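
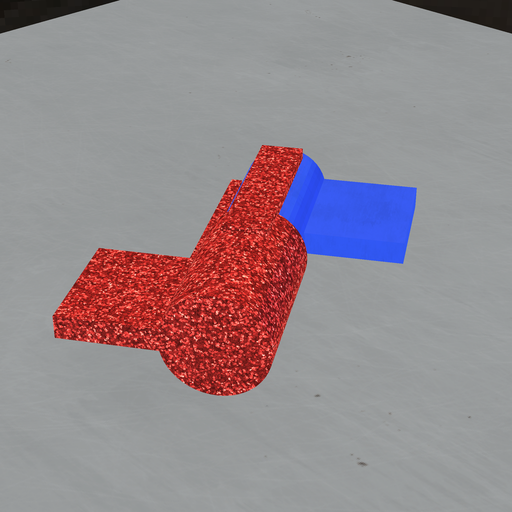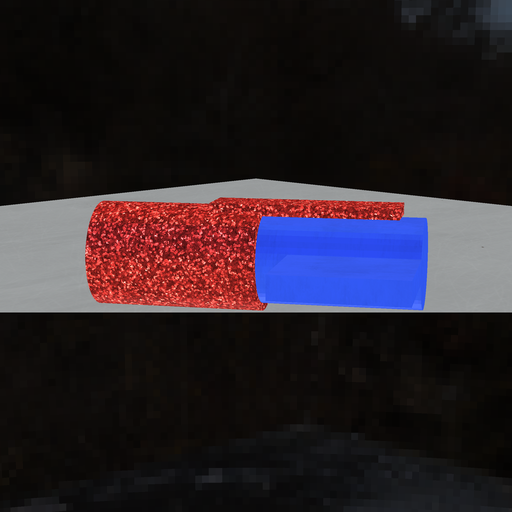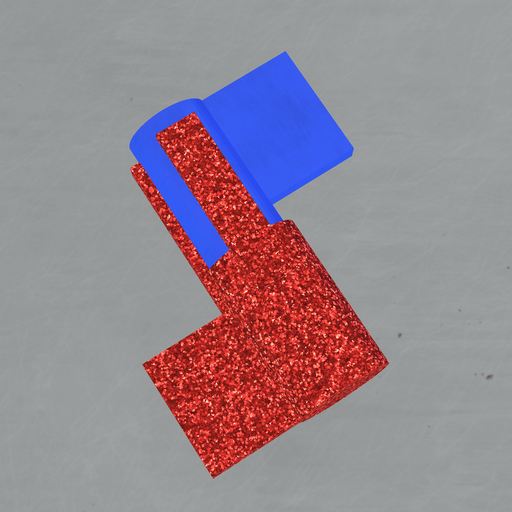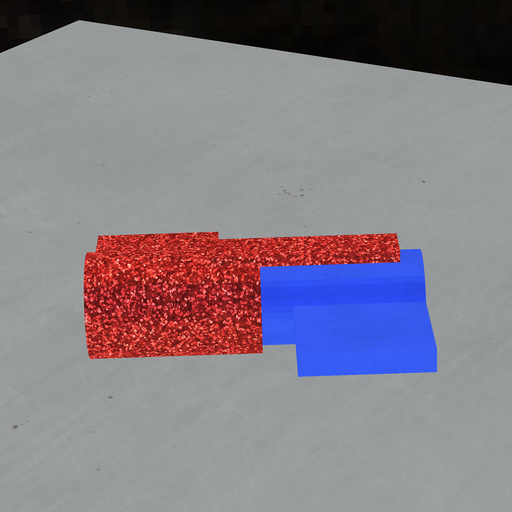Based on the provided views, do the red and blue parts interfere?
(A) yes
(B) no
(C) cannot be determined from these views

(A) yes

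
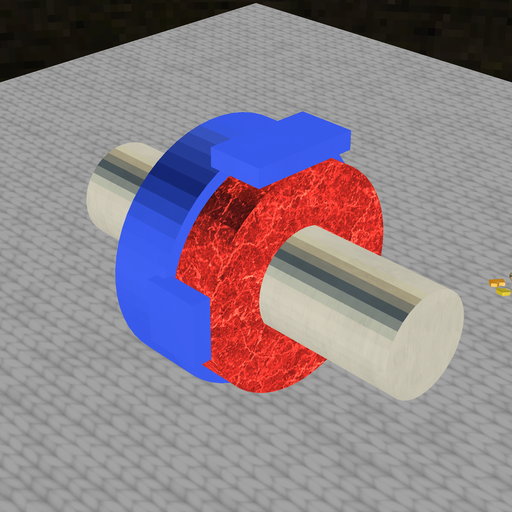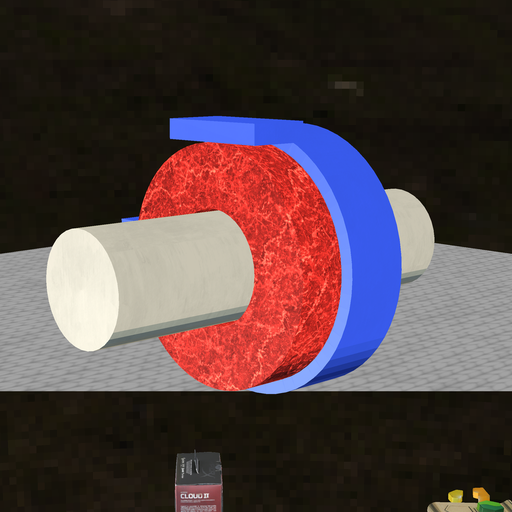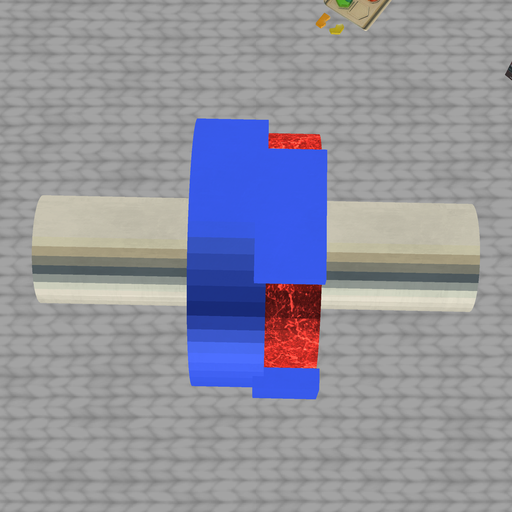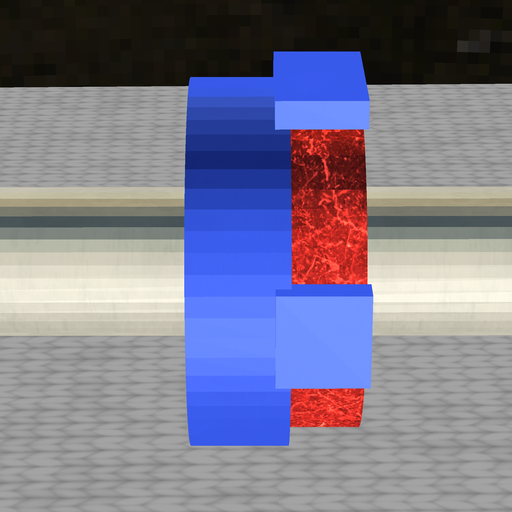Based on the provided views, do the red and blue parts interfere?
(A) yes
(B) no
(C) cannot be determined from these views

(A) yes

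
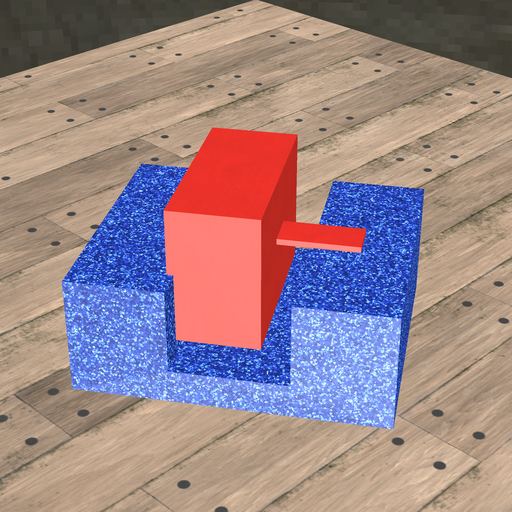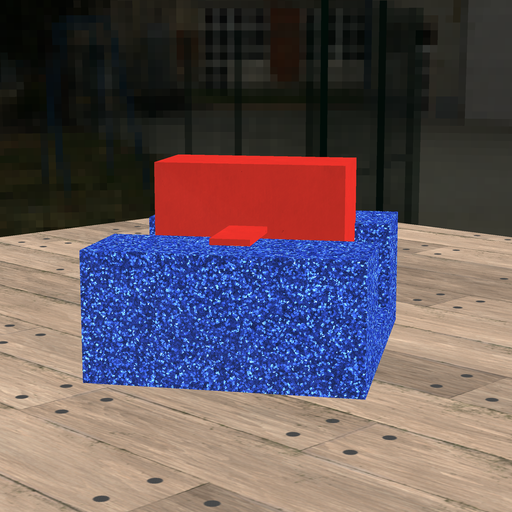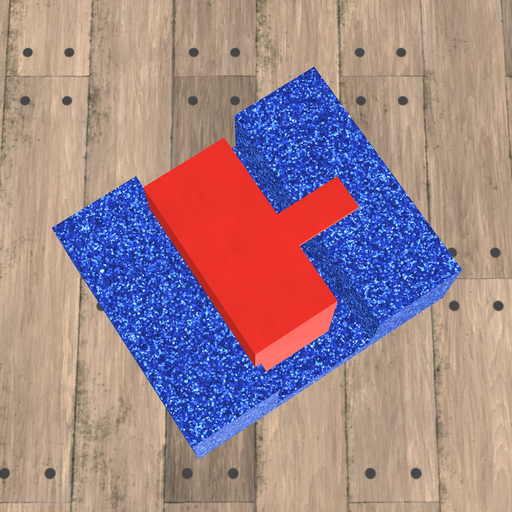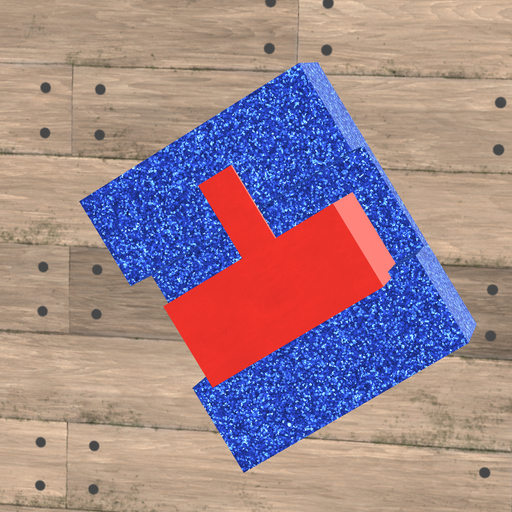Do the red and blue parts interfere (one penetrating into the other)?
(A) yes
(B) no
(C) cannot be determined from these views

(A) yes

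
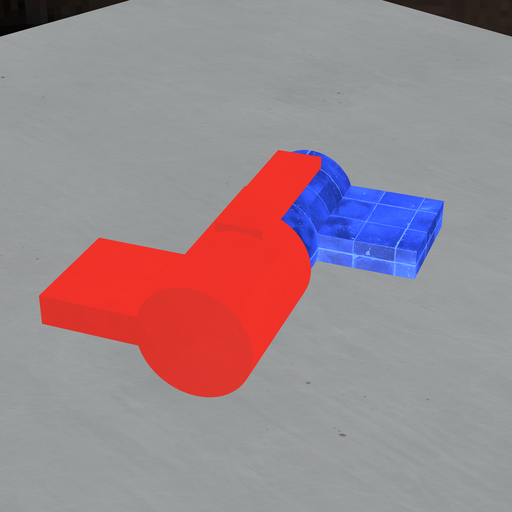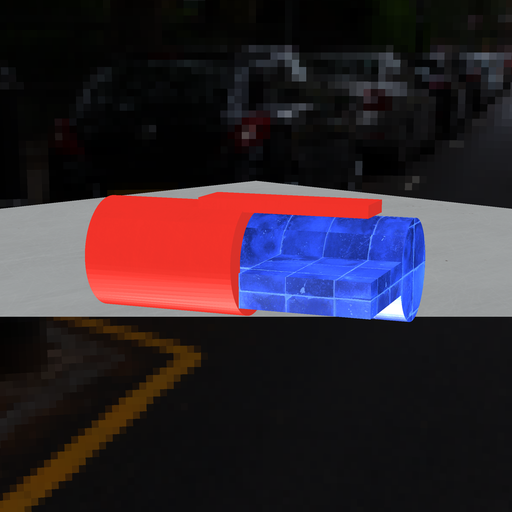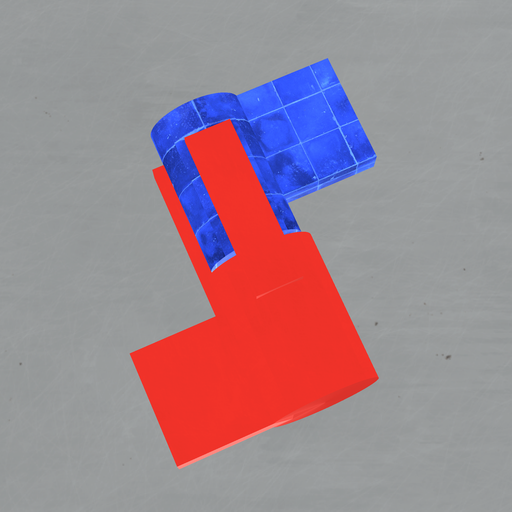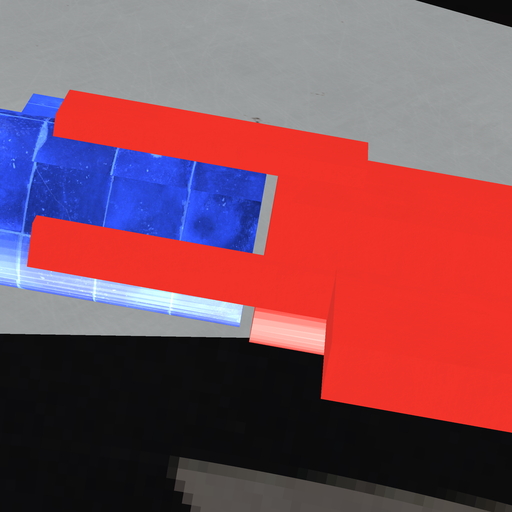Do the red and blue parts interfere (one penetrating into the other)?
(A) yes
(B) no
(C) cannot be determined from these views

(B) no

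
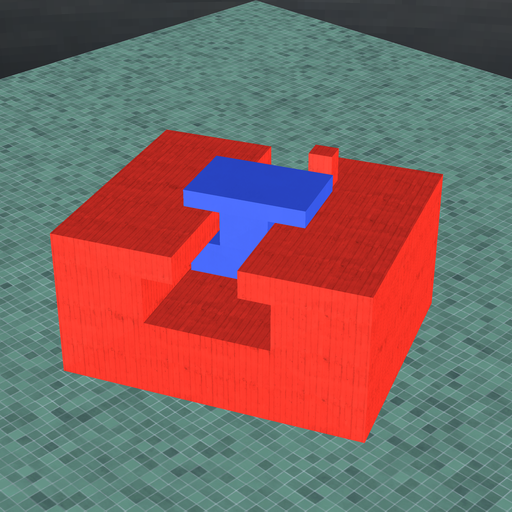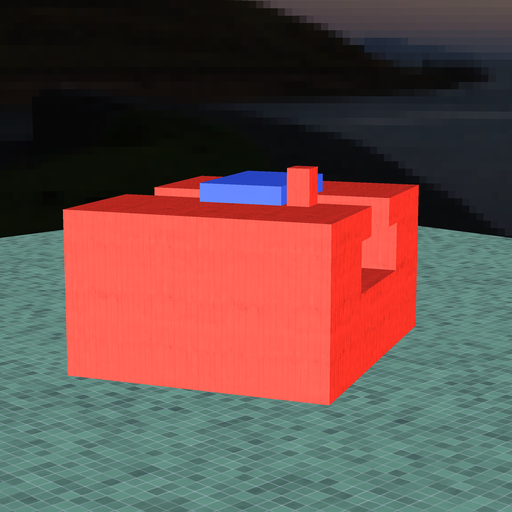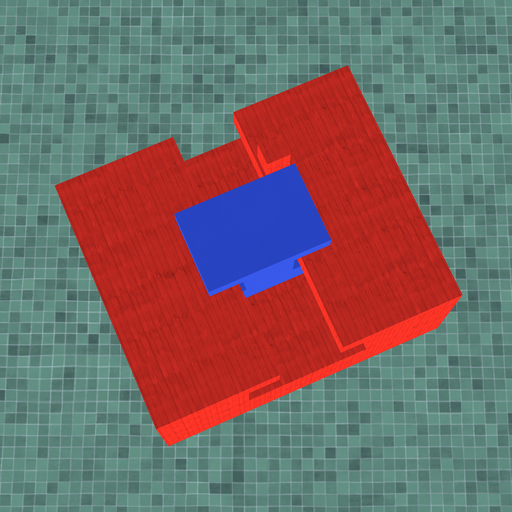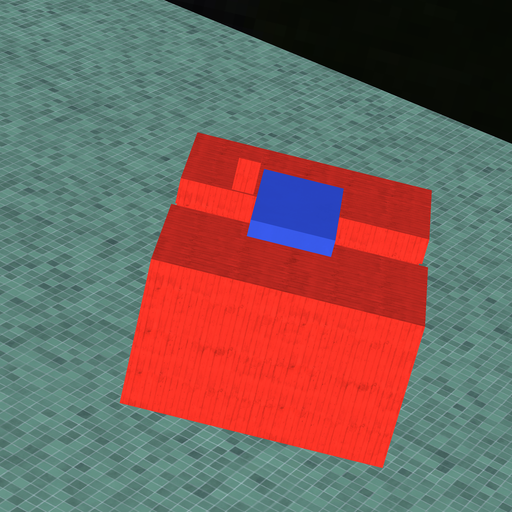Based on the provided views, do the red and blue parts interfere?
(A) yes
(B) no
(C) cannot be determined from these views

(B) no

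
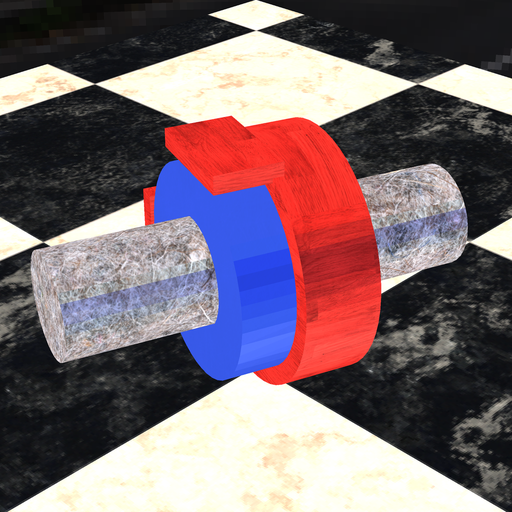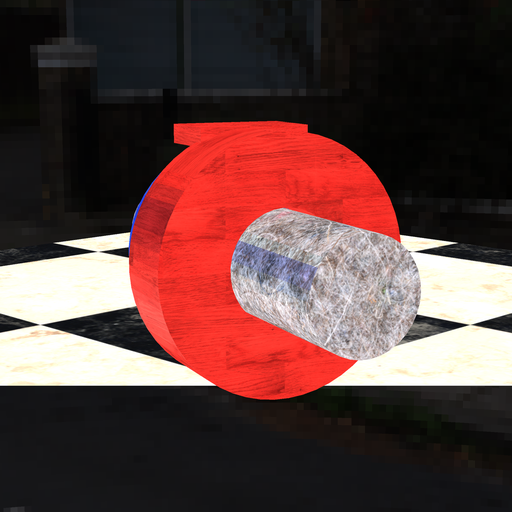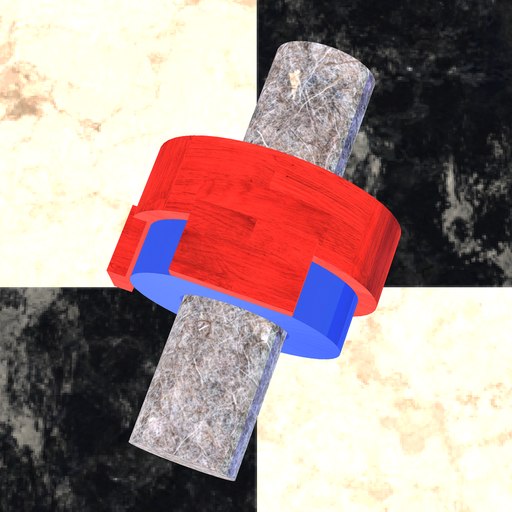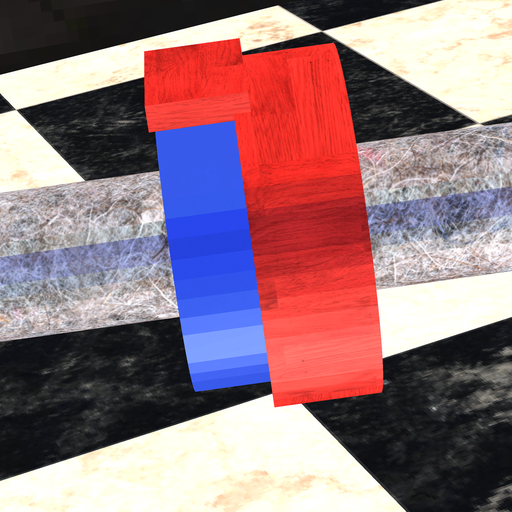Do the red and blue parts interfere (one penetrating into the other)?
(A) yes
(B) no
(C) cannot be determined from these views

(A) yes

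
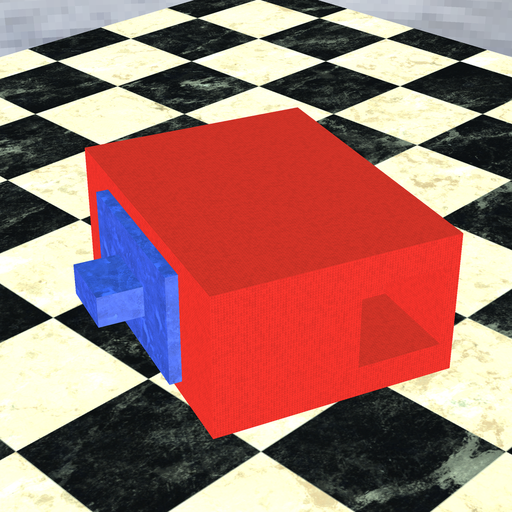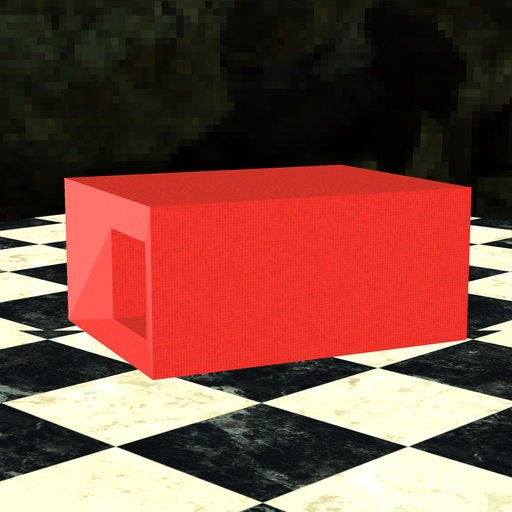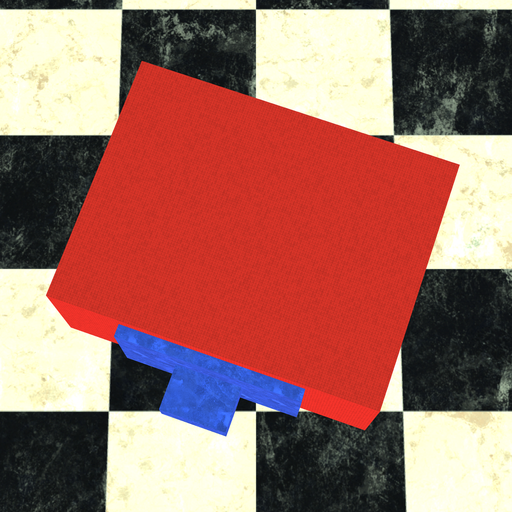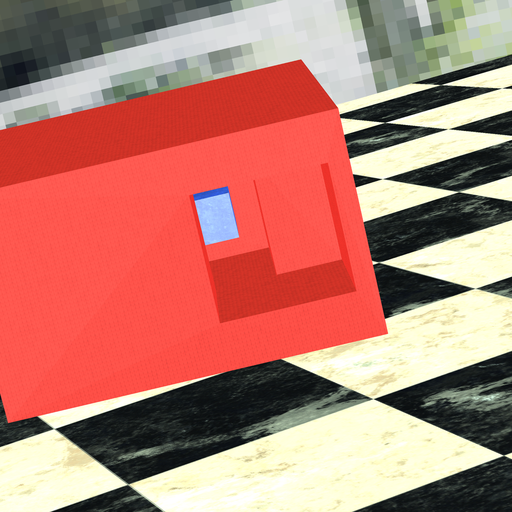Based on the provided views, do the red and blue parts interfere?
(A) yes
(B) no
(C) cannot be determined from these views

(B) no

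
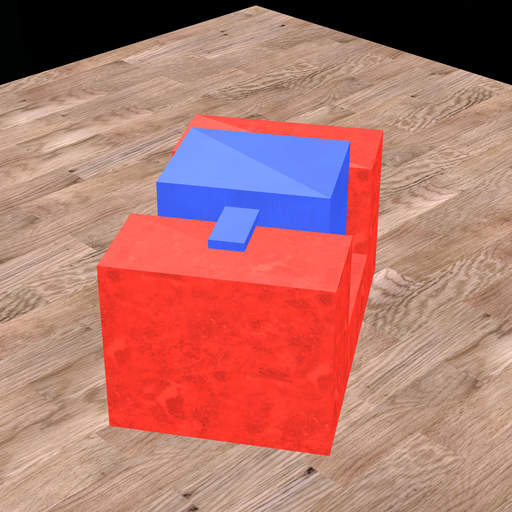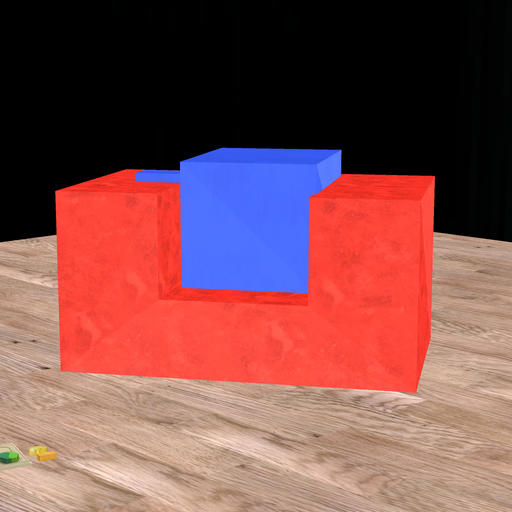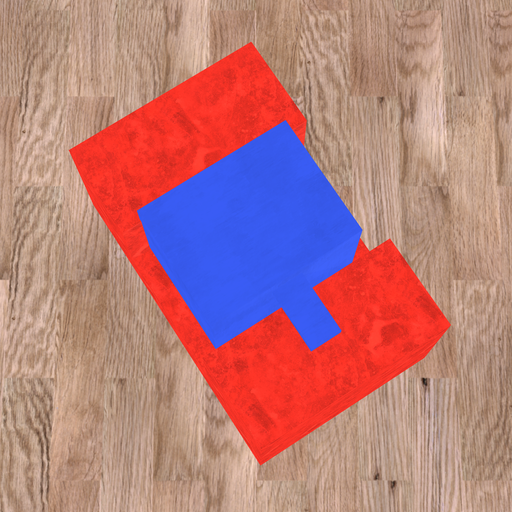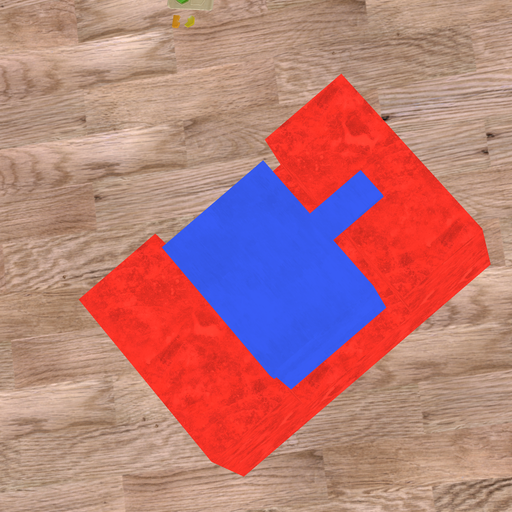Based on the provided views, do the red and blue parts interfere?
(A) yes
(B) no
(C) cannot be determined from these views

(A) yes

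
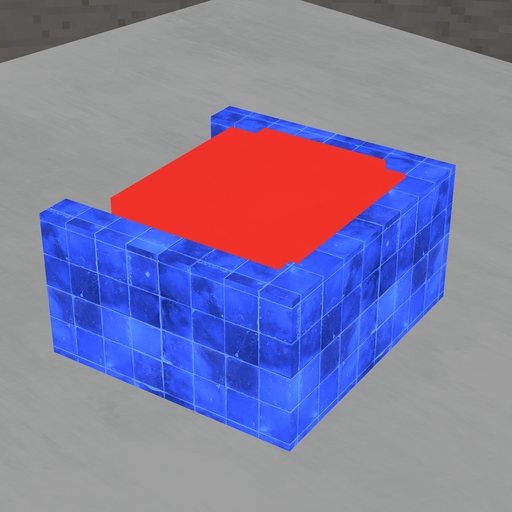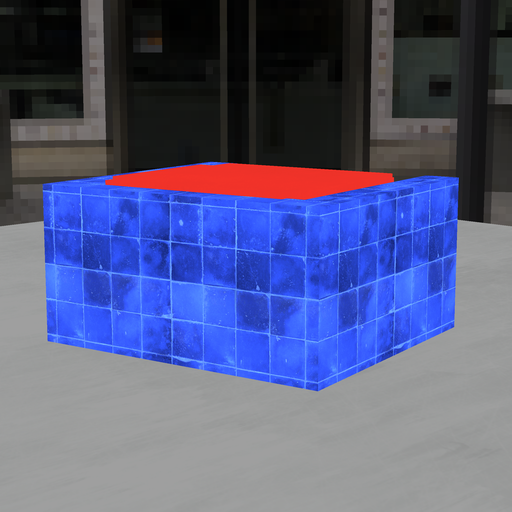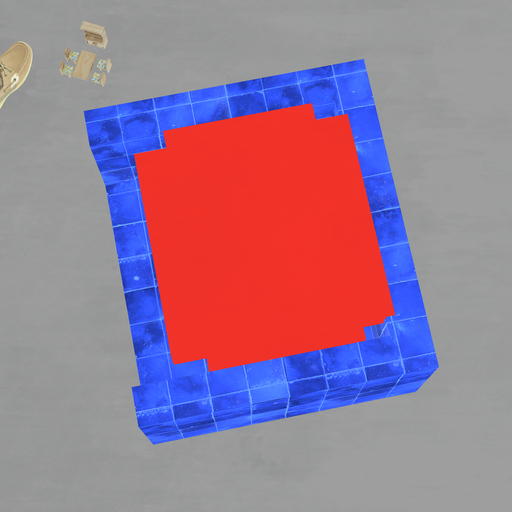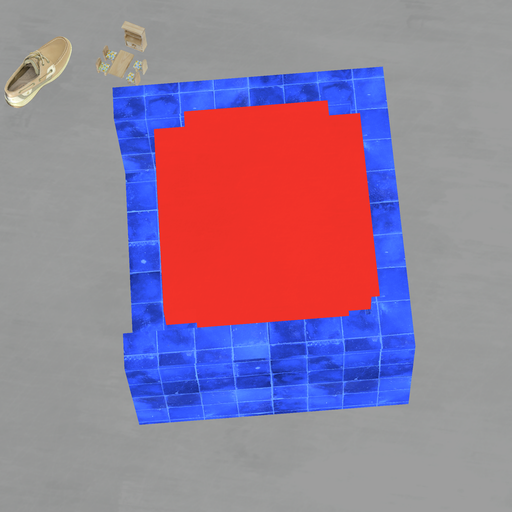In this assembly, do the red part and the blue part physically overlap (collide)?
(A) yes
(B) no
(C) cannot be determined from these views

(A) yes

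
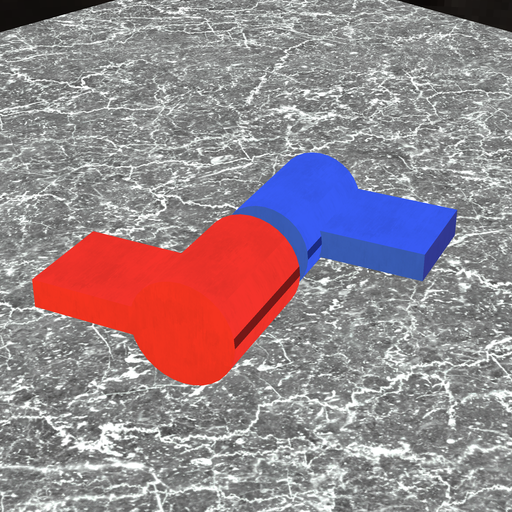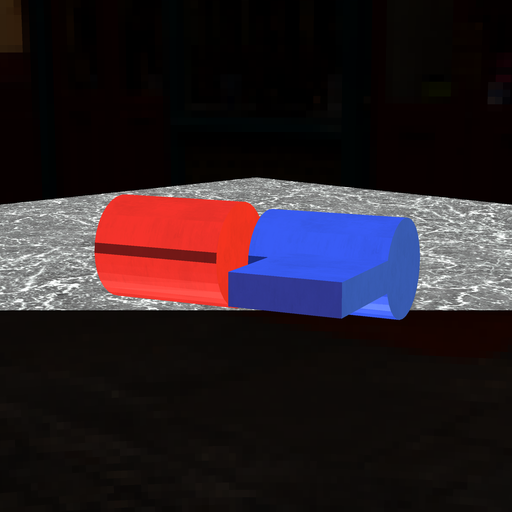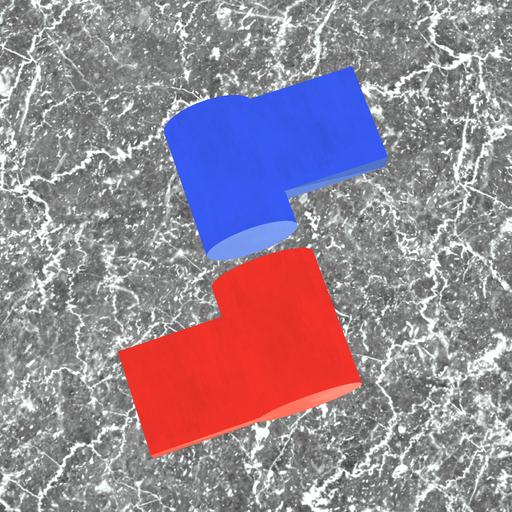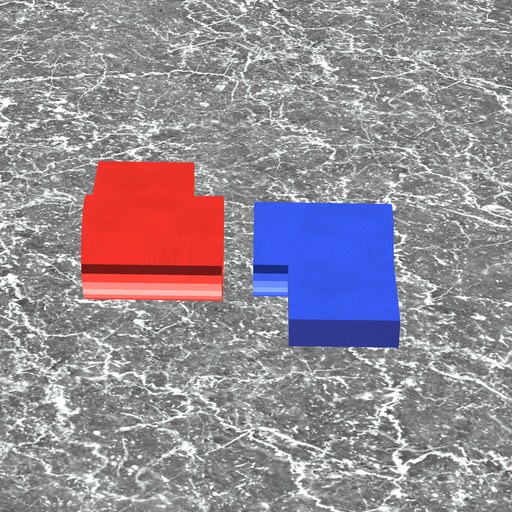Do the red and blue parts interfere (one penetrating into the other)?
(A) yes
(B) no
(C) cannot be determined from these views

(B) no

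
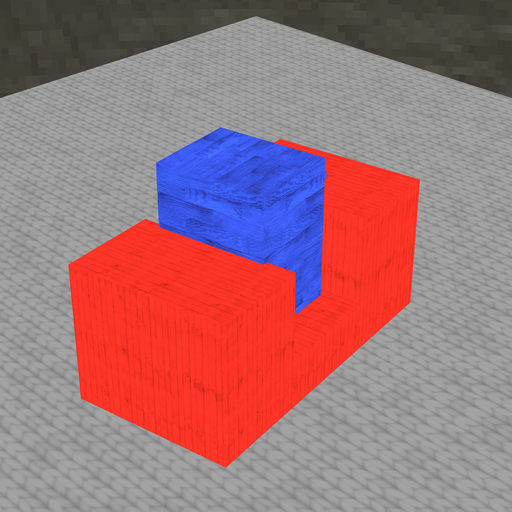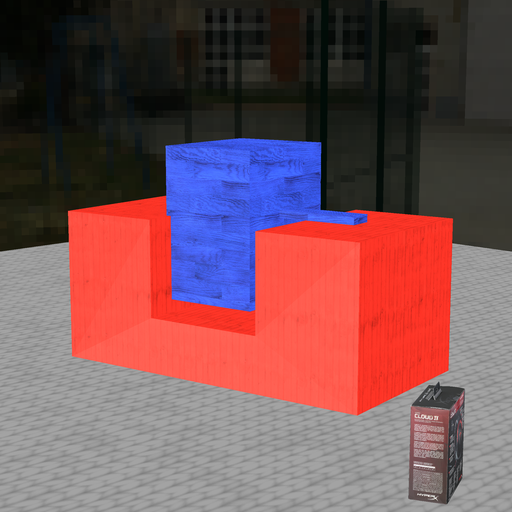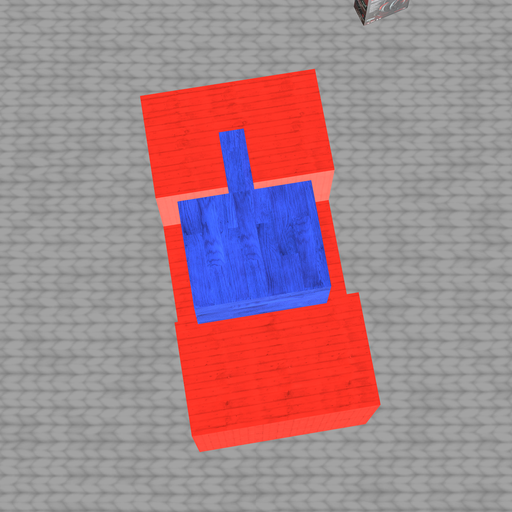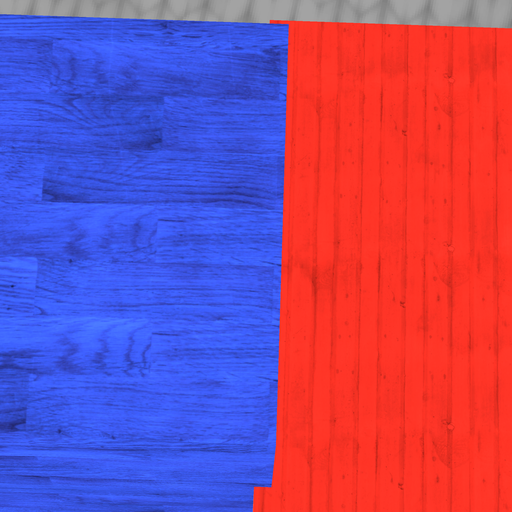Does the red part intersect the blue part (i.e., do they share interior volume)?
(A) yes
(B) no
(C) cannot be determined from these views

(A) yes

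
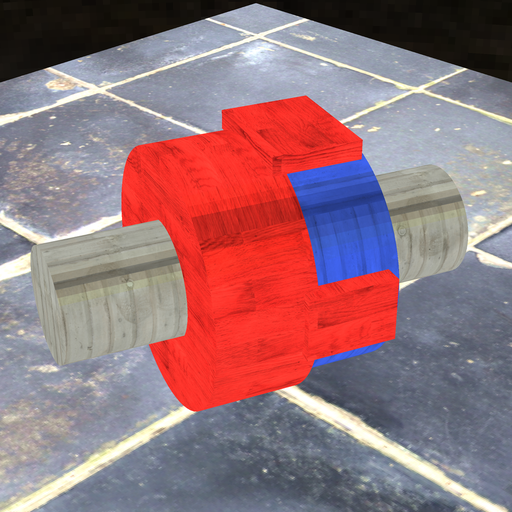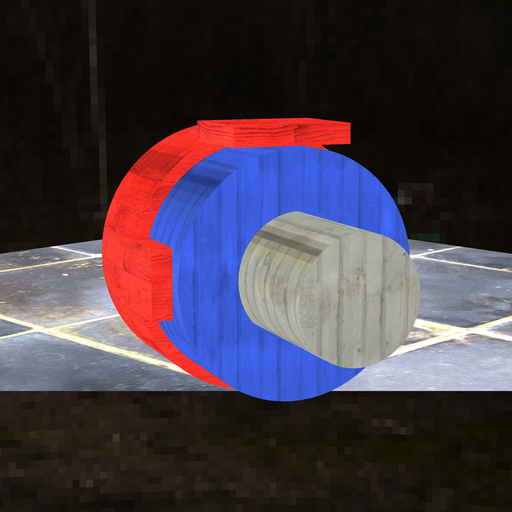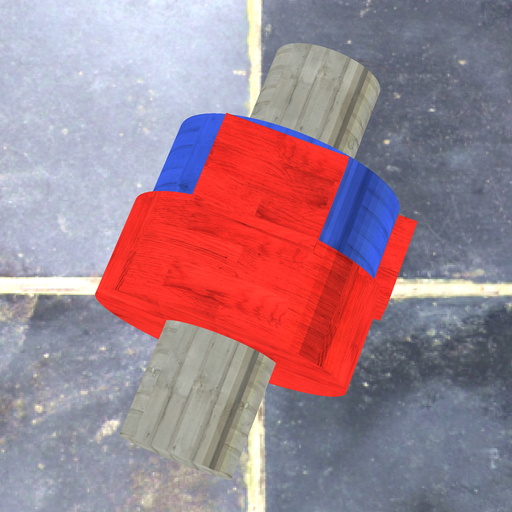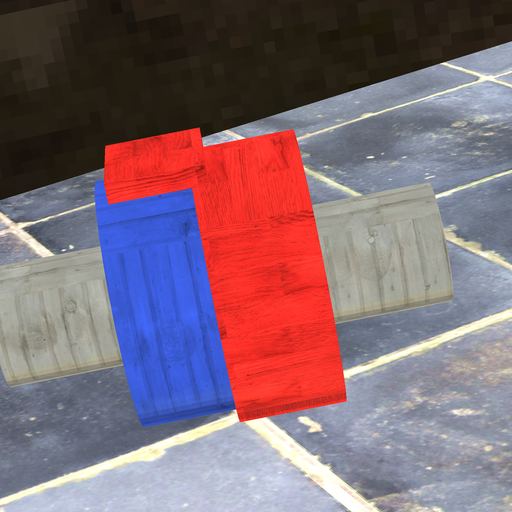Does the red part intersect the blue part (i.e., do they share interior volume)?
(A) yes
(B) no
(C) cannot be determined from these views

(A) yes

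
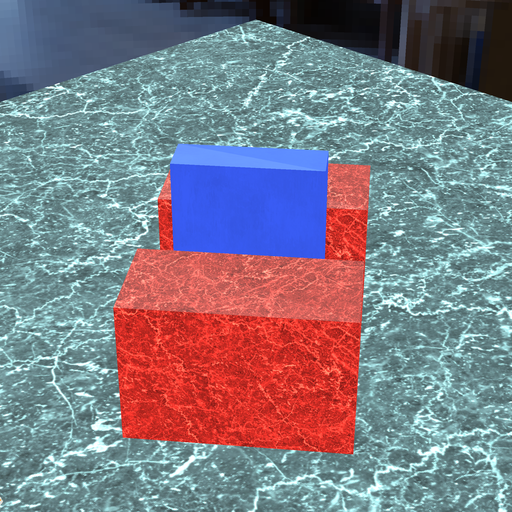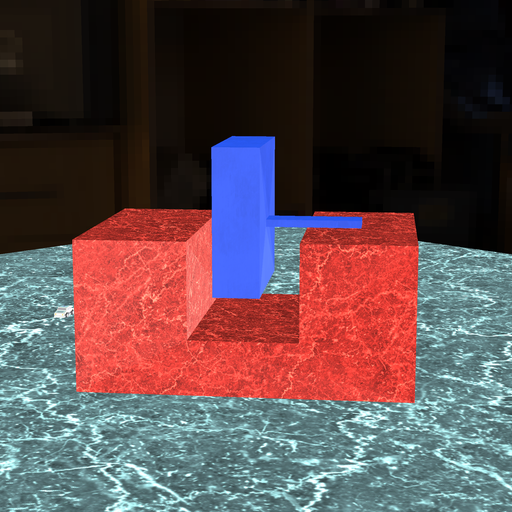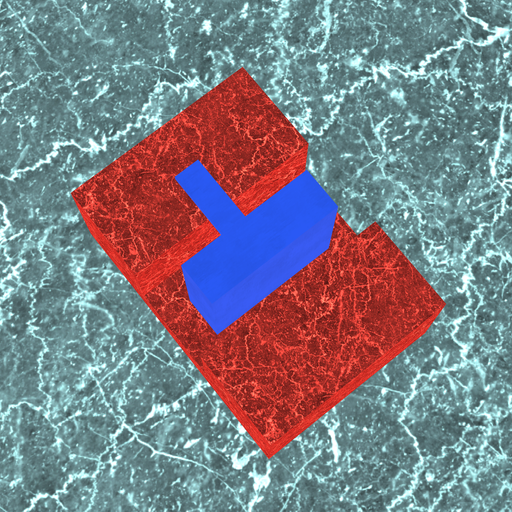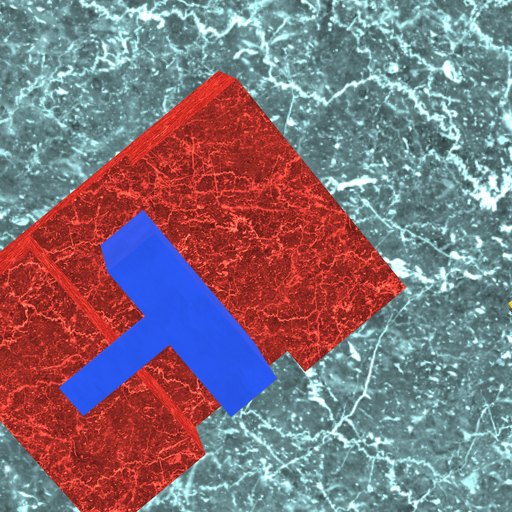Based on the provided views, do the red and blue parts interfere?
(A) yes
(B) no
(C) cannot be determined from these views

(B) no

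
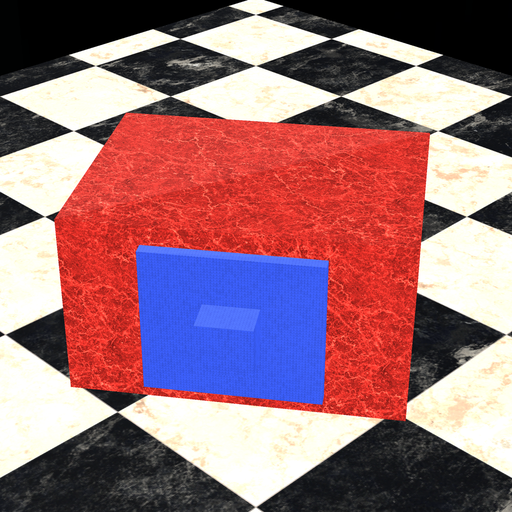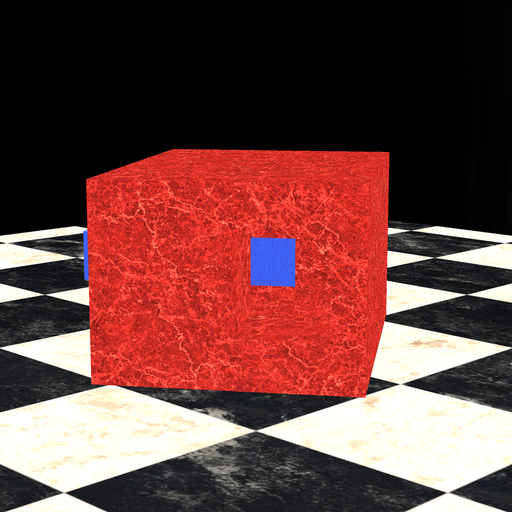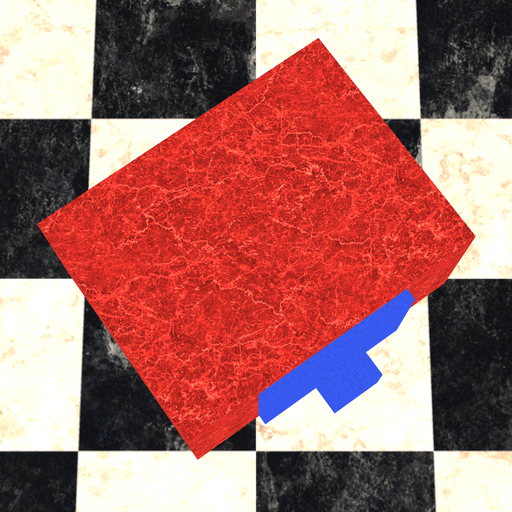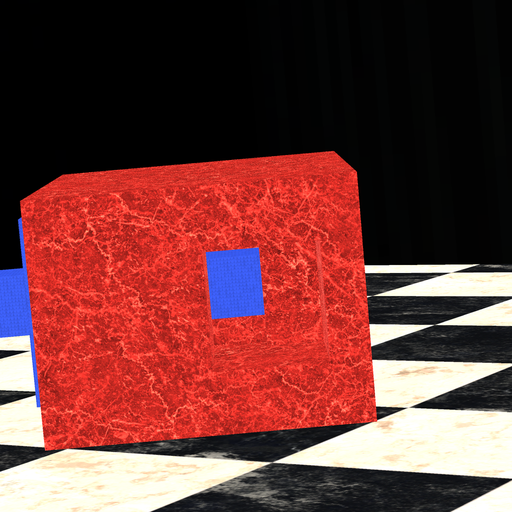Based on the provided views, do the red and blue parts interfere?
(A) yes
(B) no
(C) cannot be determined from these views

(A) yes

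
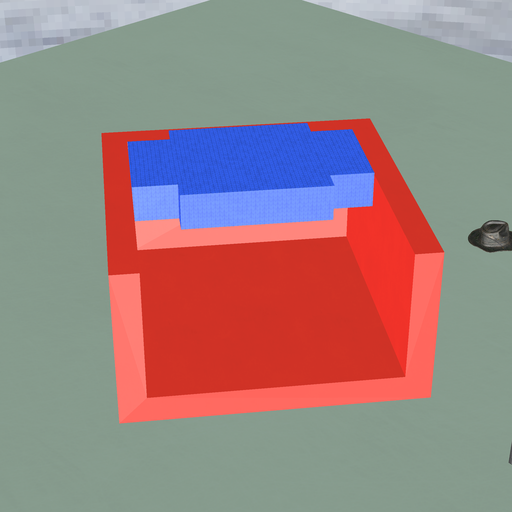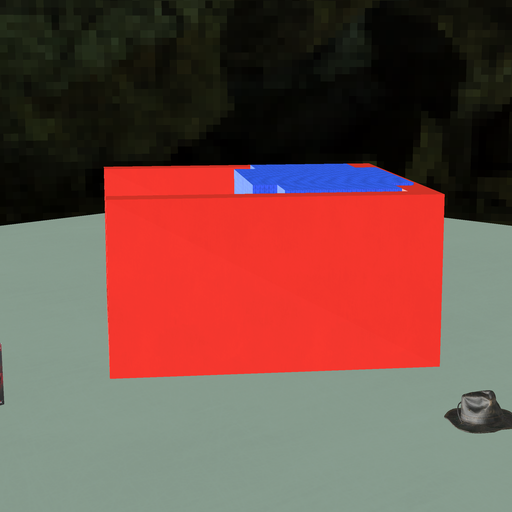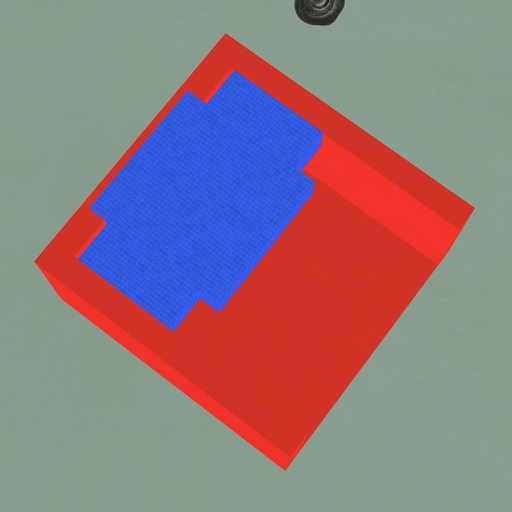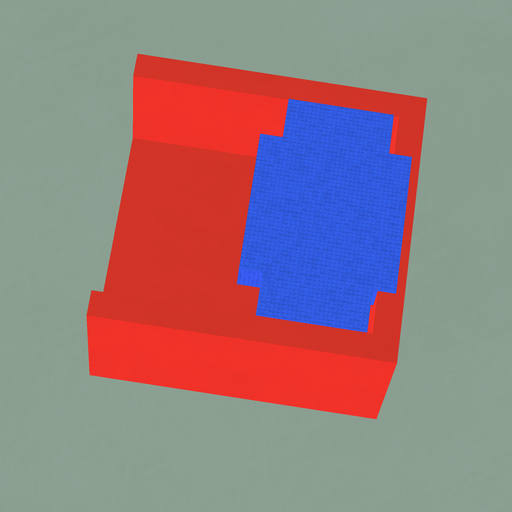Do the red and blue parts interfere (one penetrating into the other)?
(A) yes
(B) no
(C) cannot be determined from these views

(A) yes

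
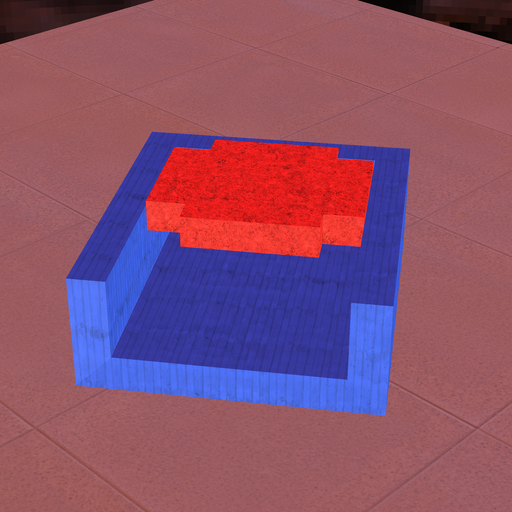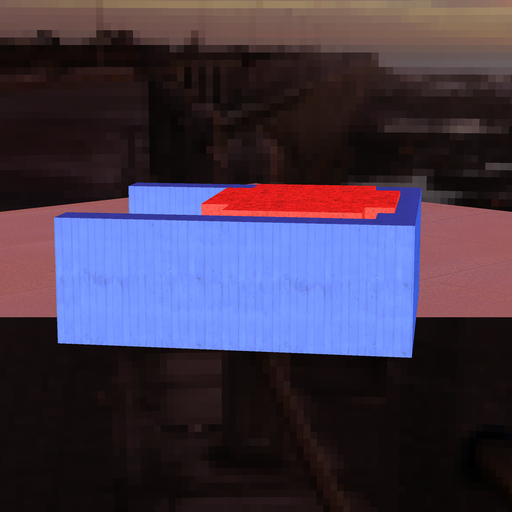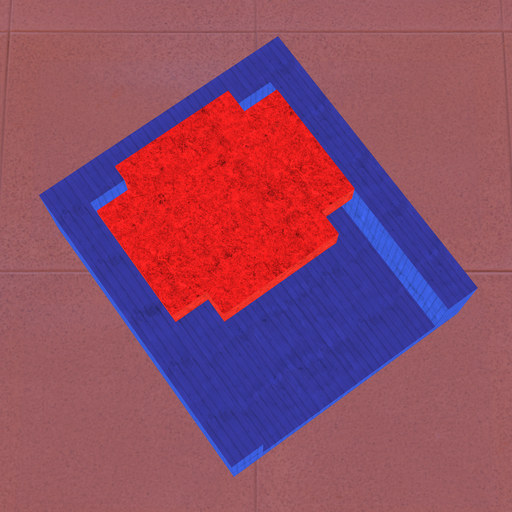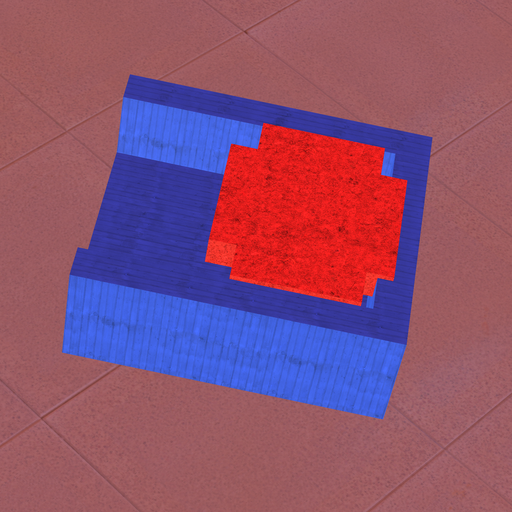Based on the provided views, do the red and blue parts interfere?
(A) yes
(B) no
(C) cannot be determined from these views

(A) yes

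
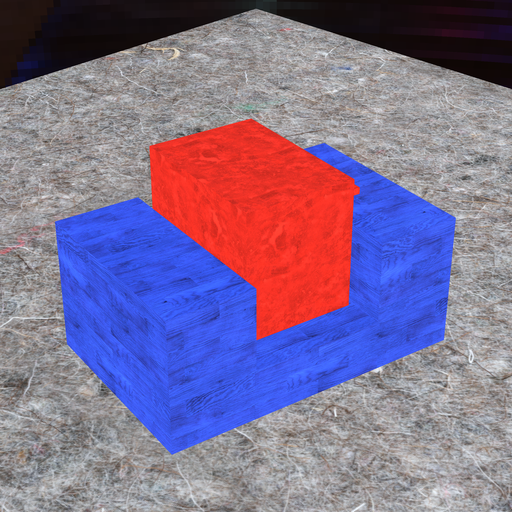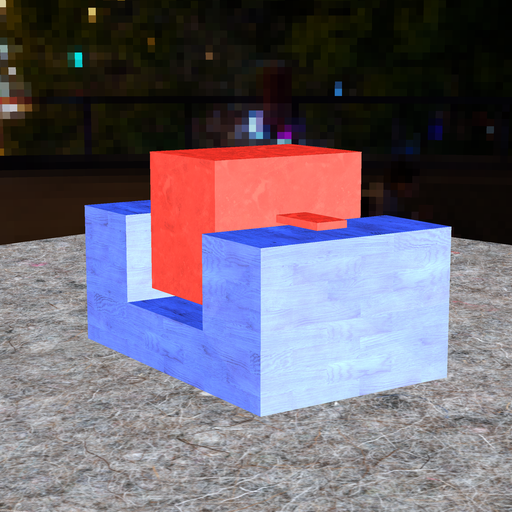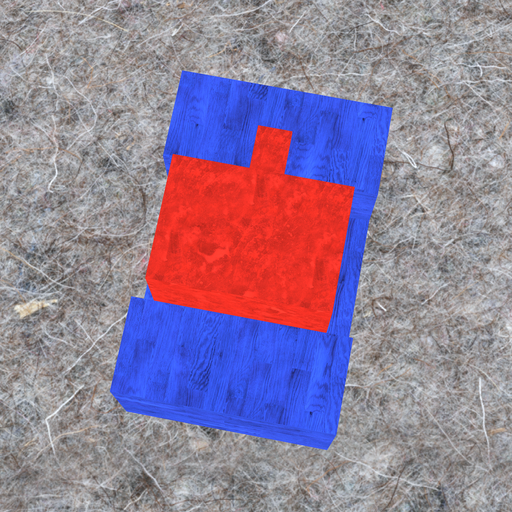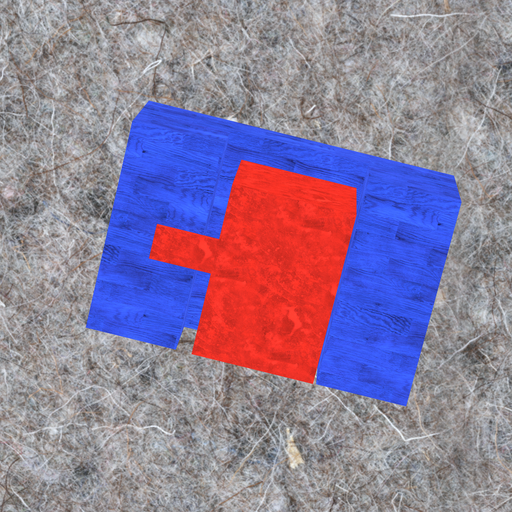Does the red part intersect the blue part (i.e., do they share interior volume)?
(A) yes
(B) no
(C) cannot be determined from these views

(B) no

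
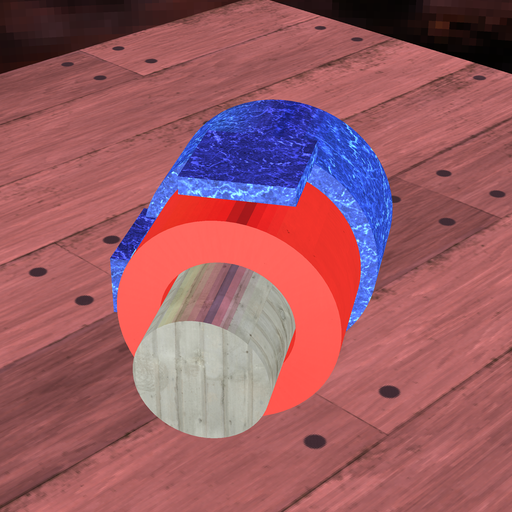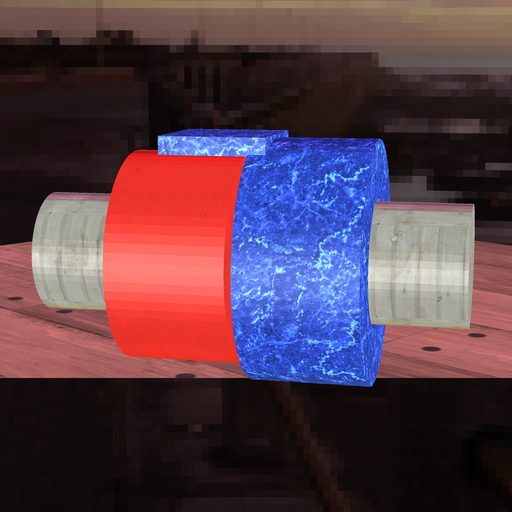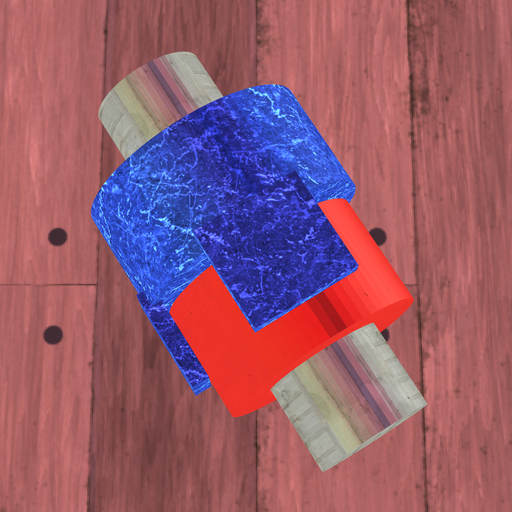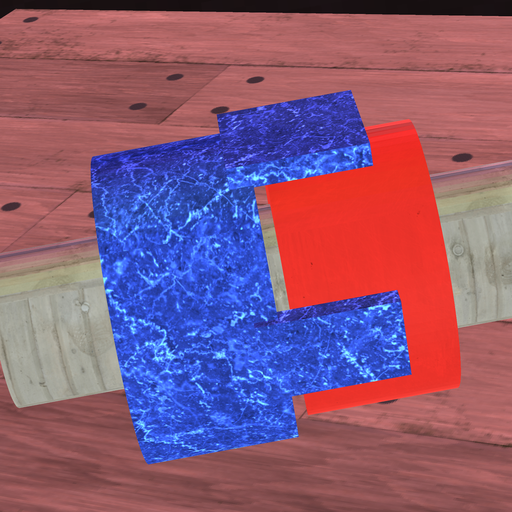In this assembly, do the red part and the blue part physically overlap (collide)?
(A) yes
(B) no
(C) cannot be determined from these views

(B) no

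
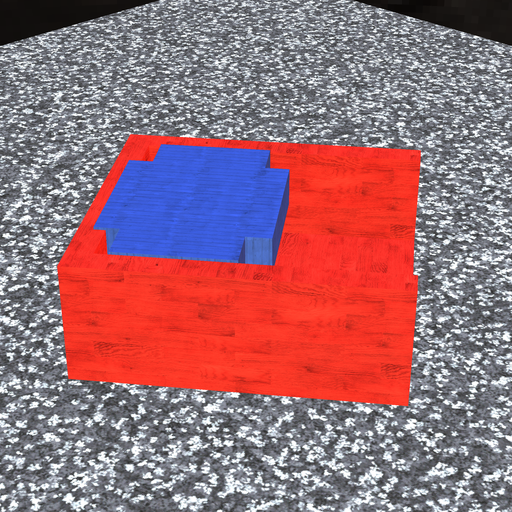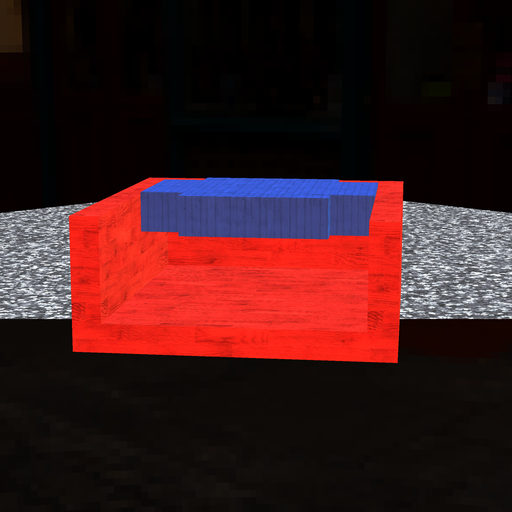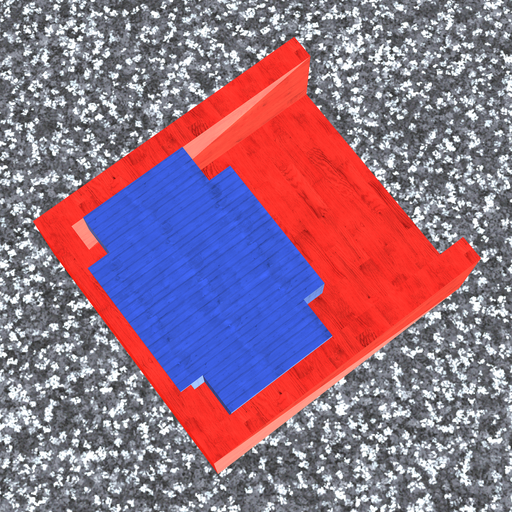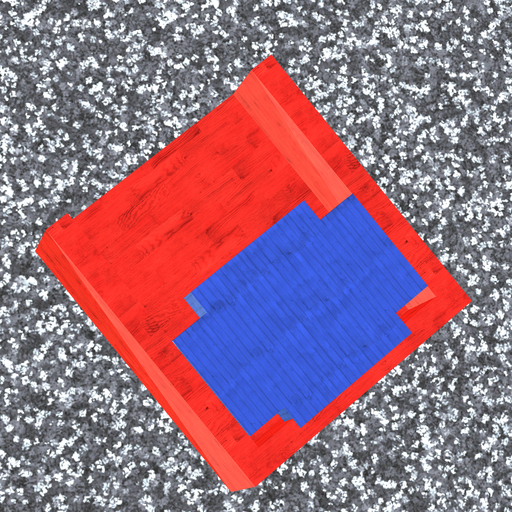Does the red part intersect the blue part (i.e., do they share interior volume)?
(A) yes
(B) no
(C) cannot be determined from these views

(A) yes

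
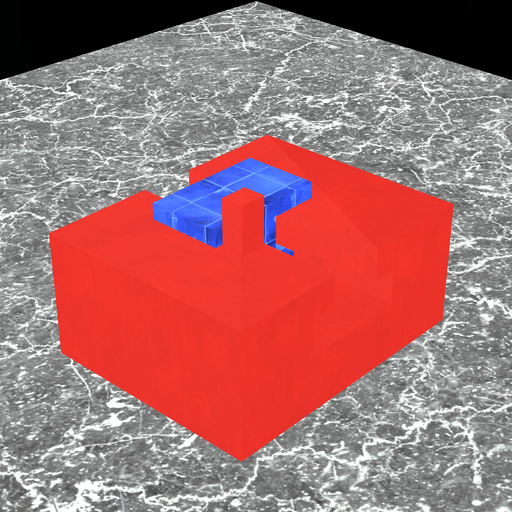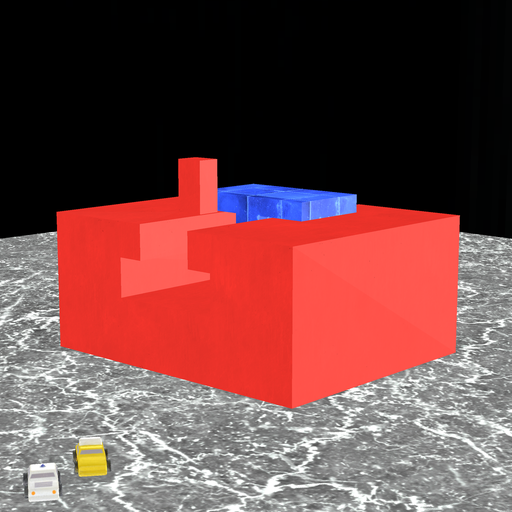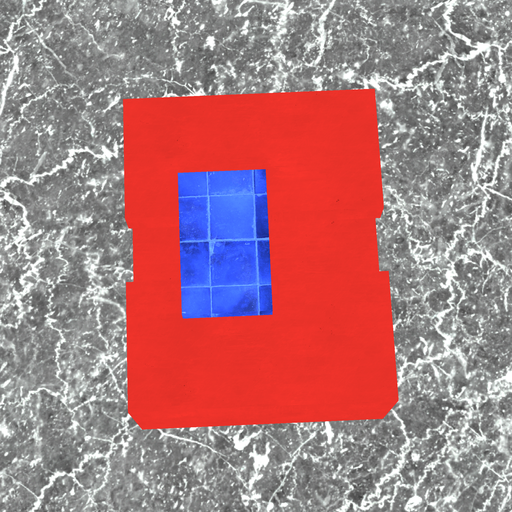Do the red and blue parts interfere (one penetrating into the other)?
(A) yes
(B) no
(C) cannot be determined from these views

(B) no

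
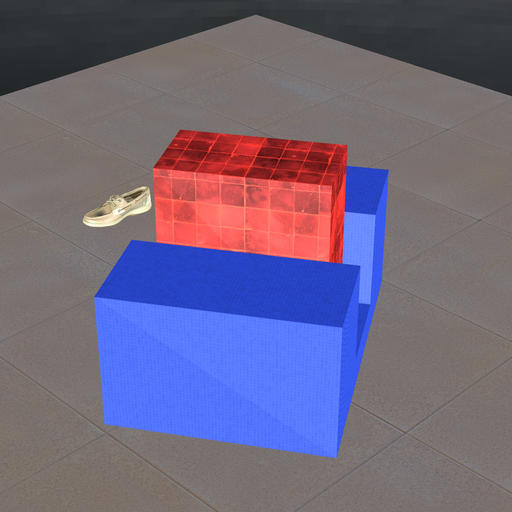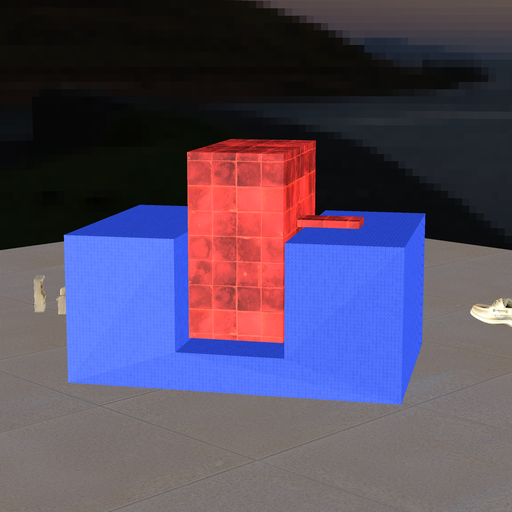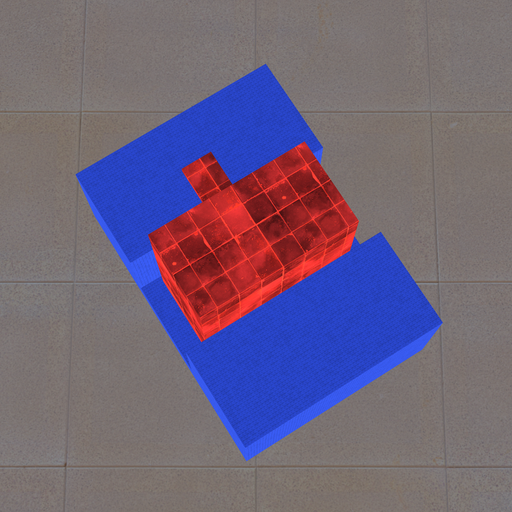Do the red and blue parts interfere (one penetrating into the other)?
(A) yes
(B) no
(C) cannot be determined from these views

(C) cannot be determined from these views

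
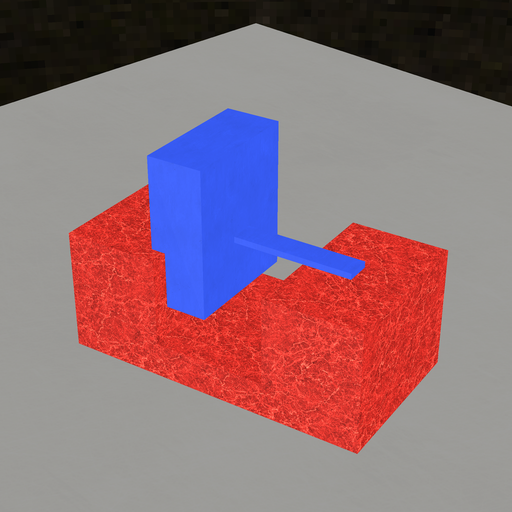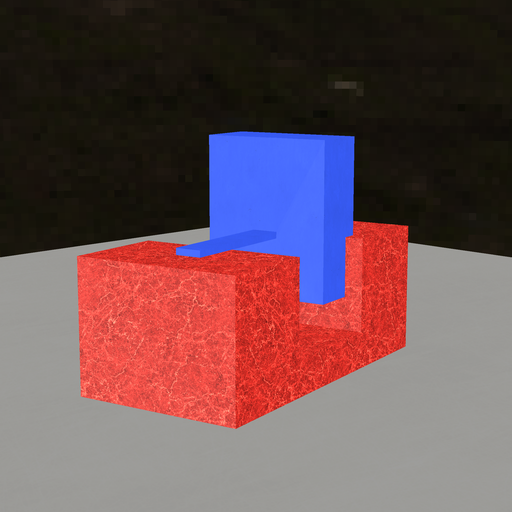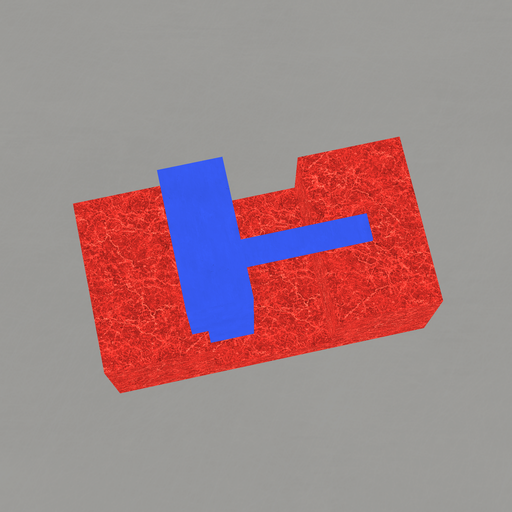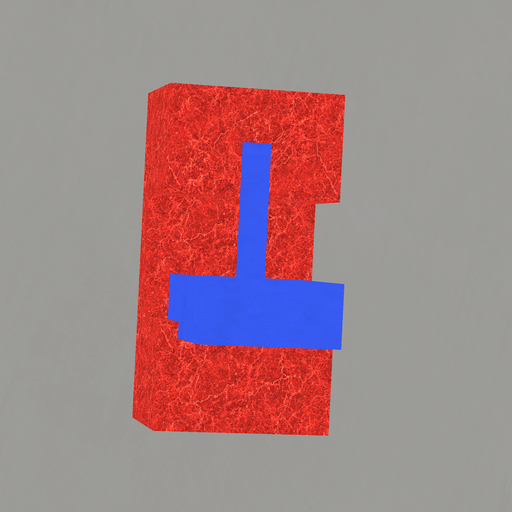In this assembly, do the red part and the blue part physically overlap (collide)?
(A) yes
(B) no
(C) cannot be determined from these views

(A) yes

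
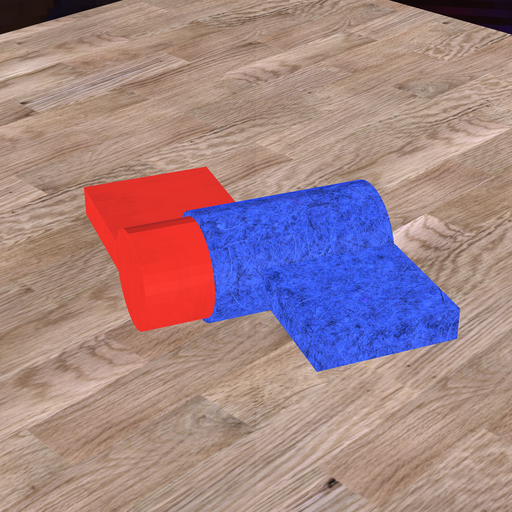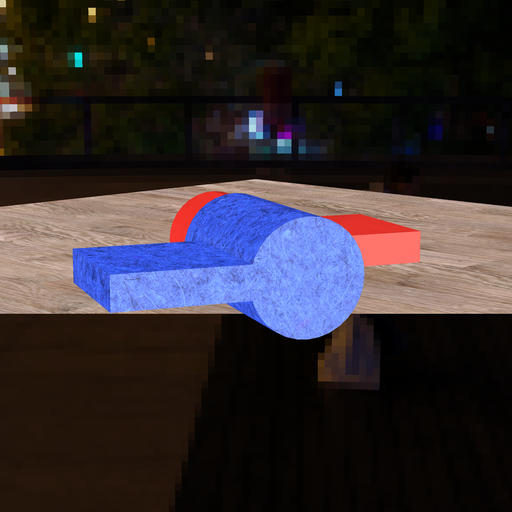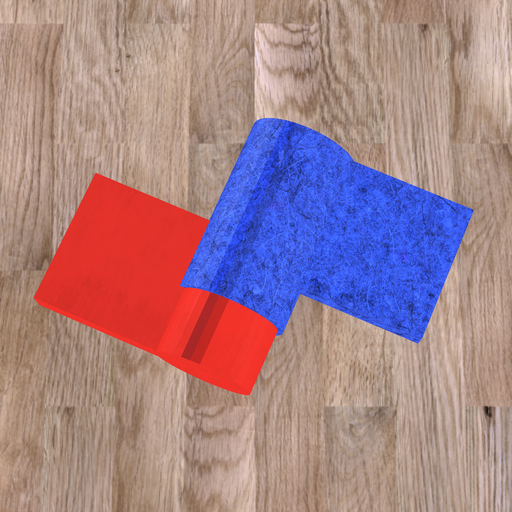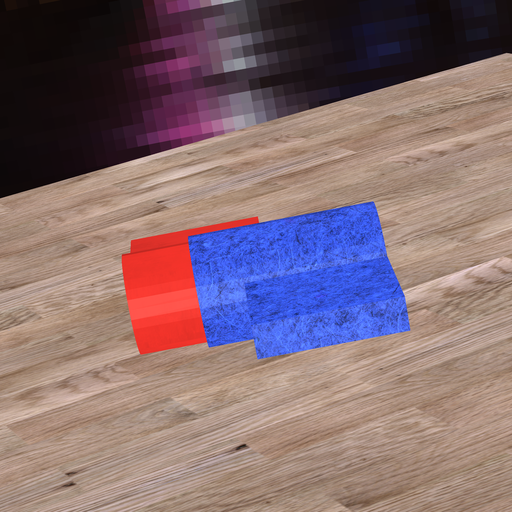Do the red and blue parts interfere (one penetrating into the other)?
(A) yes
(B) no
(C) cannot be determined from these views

(A) yes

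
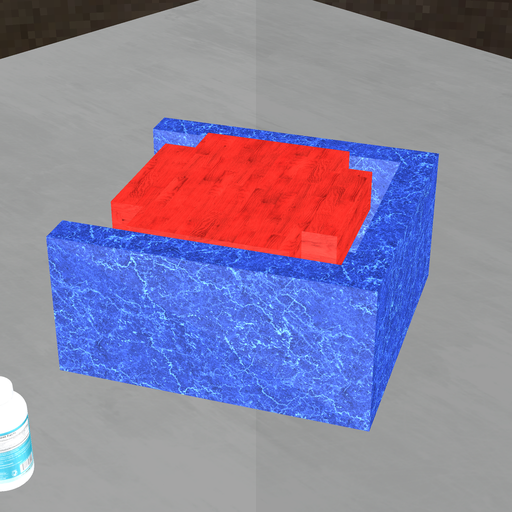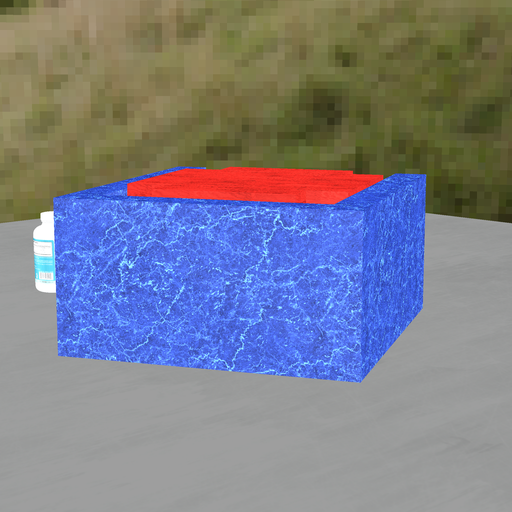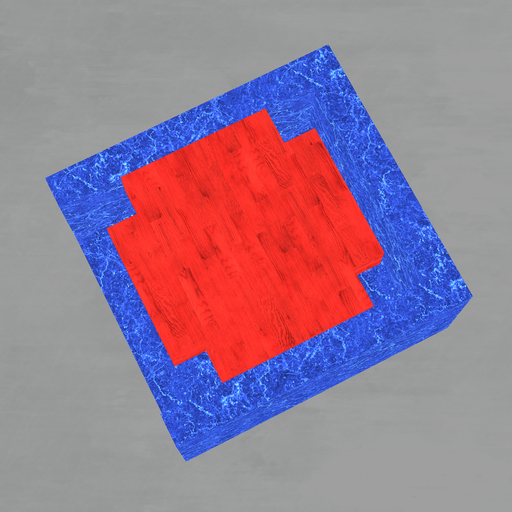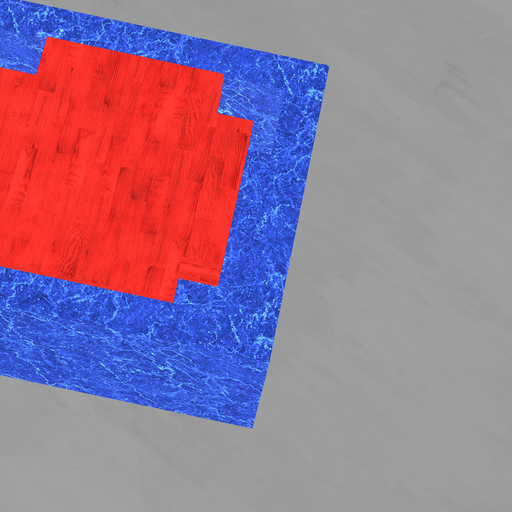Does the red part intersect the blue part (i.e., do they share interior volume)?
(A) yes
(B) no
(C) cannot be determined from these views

(B) no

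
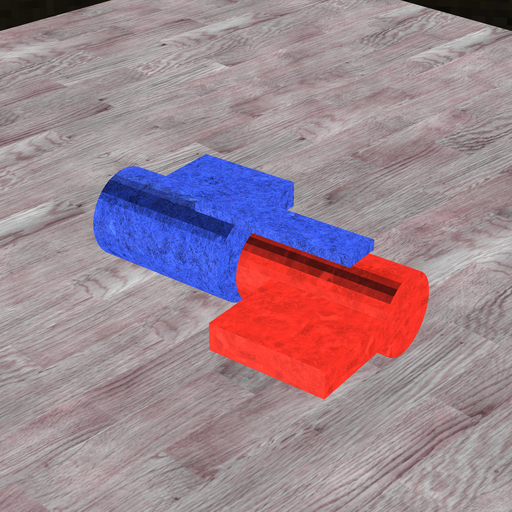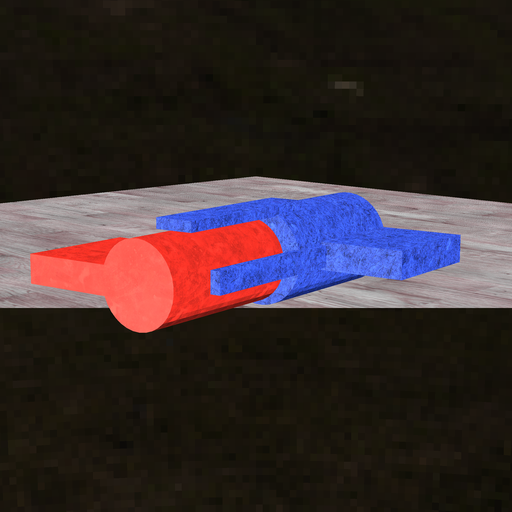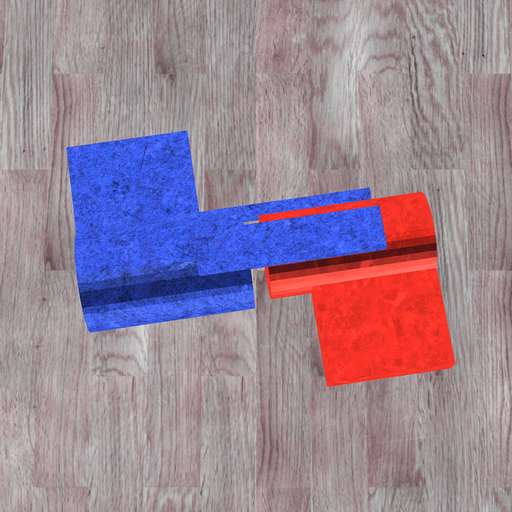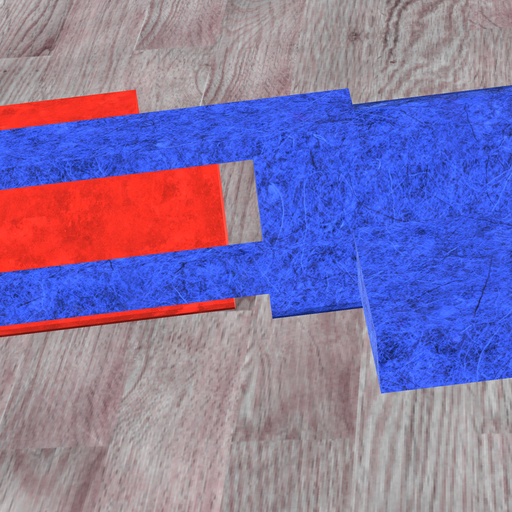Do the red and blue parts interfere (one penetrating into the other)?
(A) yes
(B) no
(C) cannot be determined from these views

(B) no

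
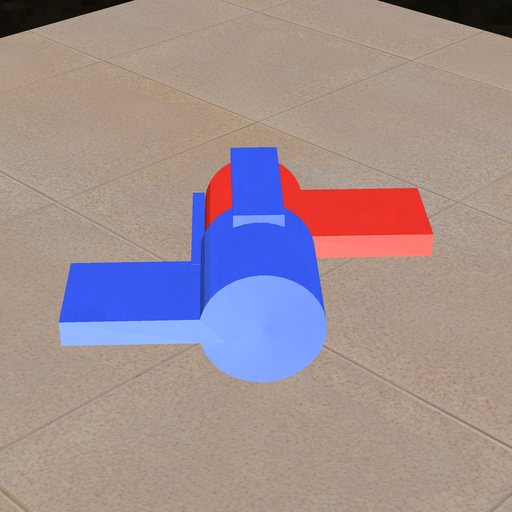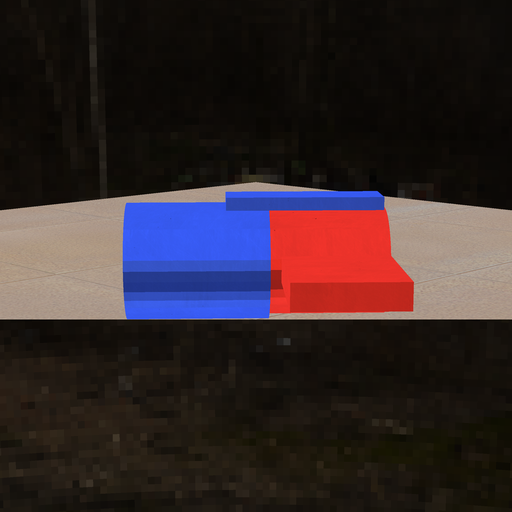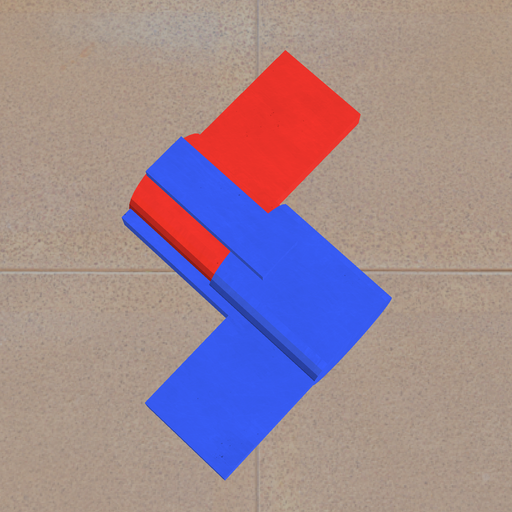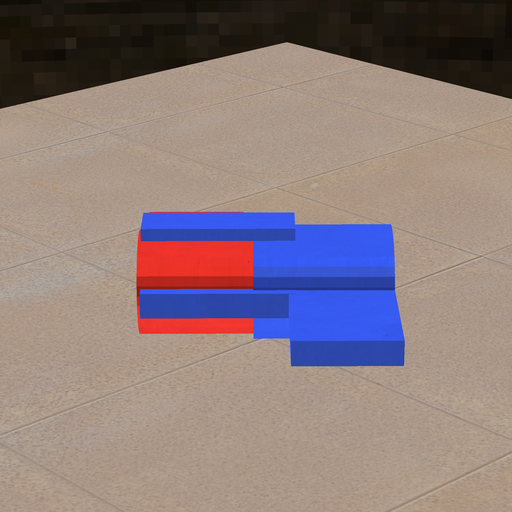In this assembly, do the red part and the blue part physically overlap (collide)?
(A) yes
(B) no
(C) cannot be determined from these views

(A) yes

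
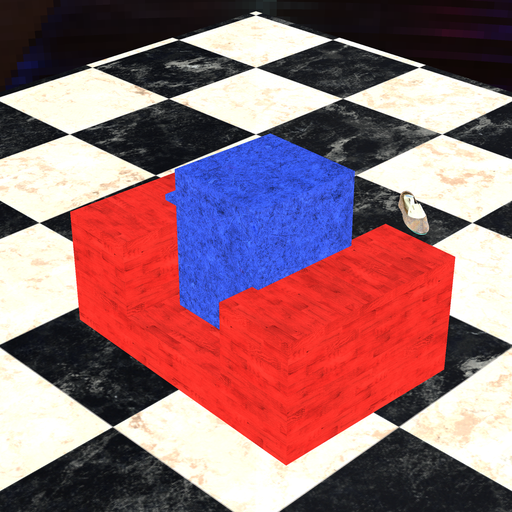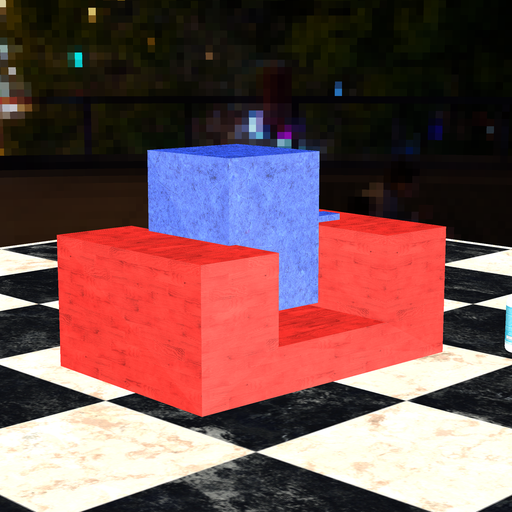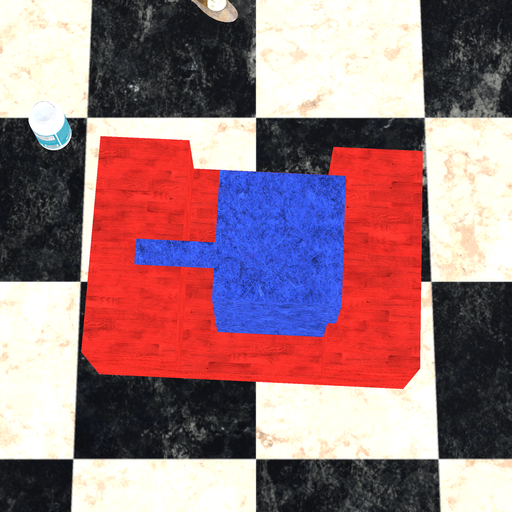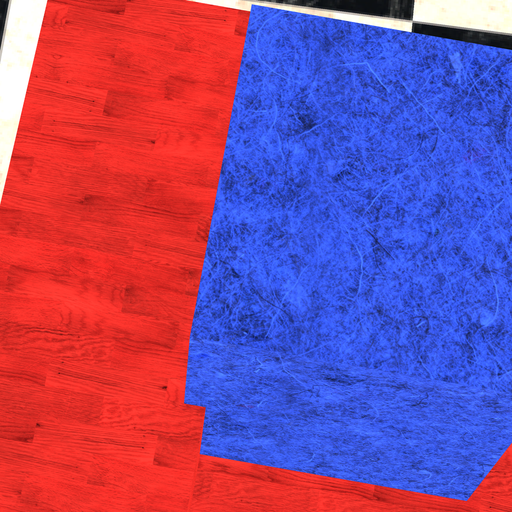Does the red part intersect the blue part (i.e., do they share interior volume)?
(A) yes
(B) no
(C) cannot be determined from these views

(A) yes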